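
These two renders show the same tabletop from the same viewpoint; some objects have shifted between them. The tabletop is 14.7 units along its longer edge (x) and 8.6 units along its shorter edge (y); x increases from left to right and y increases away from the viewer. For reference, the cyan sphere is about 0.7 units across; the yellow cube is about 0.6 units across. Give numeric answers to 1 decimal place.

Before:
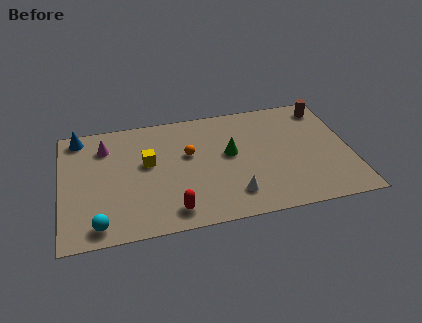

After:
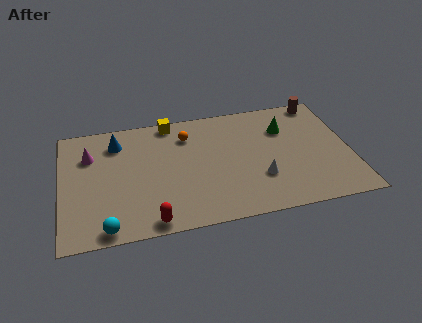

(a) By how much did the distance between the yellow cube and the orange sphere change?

-0.7

The distance was about 2.1 in the first image and 1.4 in the second, so they moved 0.7 units closer together.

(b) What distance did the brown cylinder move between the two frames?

0.5

The brown cylinder moved from about (13.7, 7.3) to (13.5, 7.8), a distance of √(0.2² + 0.5²) ≈ 0.5.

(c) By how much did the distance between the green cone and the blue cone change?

+0.5

The distance was about 8.1 in the first image and 8.6 in the second, so they moved 0.5 units further apart.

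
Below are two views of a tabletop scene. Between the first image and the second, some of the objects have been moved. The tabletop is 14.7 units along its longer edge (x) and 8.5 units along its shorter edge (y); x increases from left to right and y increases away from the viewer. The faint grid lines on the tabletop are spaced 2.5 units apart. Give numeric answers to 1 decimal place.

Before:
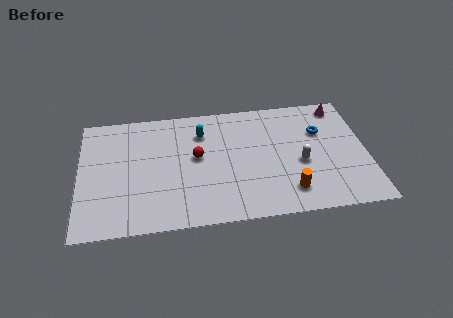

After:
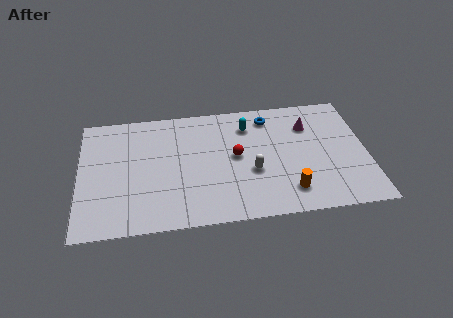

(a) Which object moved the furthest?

the blue torus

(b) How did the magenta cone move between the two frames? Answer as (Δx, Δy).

(-1.7, -1.2)

From the two frames, the magenta cone sits at roughly (13.5, 7.4) before and (11.8, 6.2) after.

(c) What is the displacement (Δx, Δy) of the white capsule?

(-2.5, -0.3)

The white capsule started near (11.3, 3.6) and ended near (8.8, 3.3).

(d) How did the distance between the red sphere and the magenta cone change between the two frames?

-3.8

Before: roughly 8.0 units apart; after: 4.2. That's 3.8 units closer together.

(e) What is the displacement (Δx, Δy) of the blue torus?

(-2.6, 1.4)

From the two frames, the blue torus sits at roughly (12.4, 5.7) before and (9.8, 7.1) after.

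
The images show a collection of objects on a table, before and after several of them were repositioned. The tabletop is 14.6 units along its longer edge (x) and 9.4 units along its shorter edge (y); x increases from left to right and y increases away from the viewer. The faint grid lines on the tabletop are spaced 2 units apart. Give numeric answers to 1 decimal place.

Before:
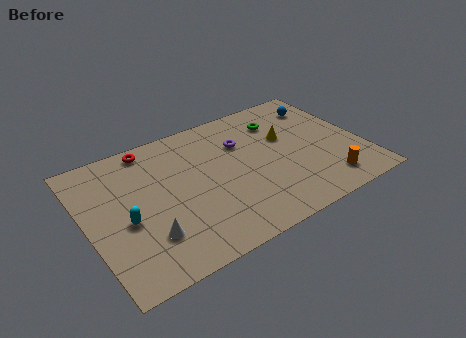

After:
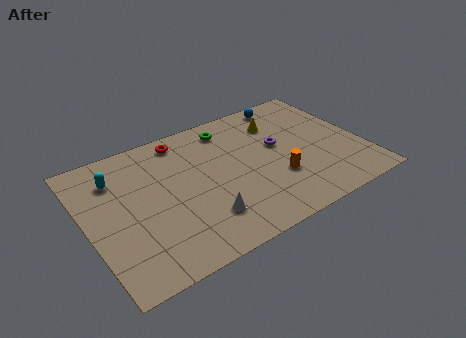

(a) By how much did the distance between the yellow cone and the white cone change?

-1.8

The distance was about 8.7 in the first image and 6.9 in the second, so they moved 1.8 units closer together.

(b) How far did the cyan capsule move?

3.1

The cyan capsule was near (1.9, 4.0) before and (1.8, 7.1) after, so it travelled √(0.1² + 3.1²) ≈ 3.1 units.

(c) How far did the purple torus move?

2.1

The purple torus was near (8.5, 6.5) before and (10.3, 5.4) after, so it travelled √(1.8² + 1.1²) ≈ 2.1 units.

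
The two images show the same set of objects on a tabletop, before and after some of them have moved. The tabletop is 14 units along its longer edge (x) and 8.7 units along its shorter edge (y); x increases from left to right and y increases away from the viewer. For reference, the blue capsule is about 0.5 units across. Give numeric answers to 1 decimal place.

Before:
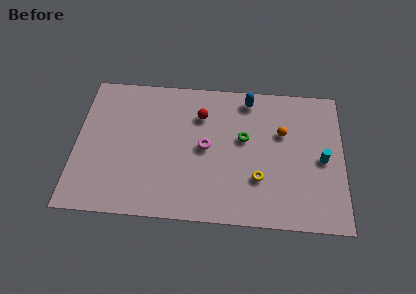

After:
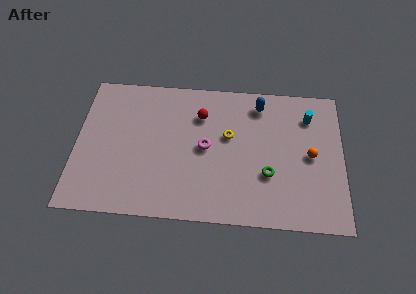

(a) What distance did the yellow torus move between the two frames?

3.0

From (9.6, 2.7) to (8.0, 5.2), the yellow torus covered √(1.6² + 2.5²) ≈ 3.0 units.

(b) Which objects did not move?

the magenta torus and the red sphere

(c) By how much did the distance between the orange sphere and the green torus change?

+0.5

Before: roughly 2.1 units apart; after: 2.6. That's 0.5 units further apart.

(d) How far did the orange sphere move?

2.0

From (10.8, 5.6) to (12.3, 4.3), the orange sphere covered √(1.5² + 1.3²) ≈ 2.0 units.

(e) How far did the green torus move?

2.5

The green torus moved from about (8.8, 5.1) to (10.1, 3.0), a distance of √(1.3² + 2.1²) ≈ 2.5.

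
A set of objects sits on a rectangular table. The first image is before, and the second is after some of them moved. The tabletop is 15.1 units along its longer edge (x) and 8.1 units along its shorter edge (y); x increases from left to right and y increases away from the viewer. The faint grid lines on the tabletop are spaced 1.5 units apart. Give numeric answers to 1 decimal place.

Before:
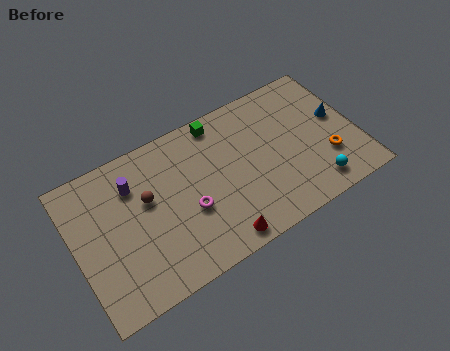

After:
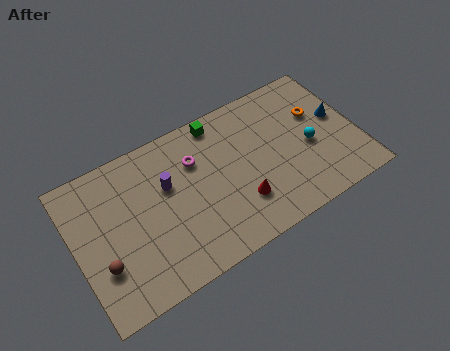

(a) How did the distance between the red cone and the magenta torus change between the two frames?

+1.3

The distance was about 2.6 in the first image and 3.9 in the second, so they moved 1.3 units further apart.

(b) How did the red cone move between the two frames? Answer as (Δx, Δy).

(1.4, 1.4)

From the two frames, the red cone sits at roughly (7.1, 0.9) before and (8.5, 2.3) after.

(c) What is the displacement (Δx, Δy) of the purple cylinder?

(1.7, -0.9)

The purple cylinder started near (3.3, 6.0) and ended near (5.0, 5.1).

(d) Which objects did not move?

the green cube and the blue cone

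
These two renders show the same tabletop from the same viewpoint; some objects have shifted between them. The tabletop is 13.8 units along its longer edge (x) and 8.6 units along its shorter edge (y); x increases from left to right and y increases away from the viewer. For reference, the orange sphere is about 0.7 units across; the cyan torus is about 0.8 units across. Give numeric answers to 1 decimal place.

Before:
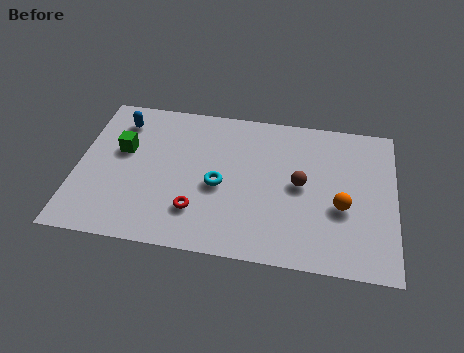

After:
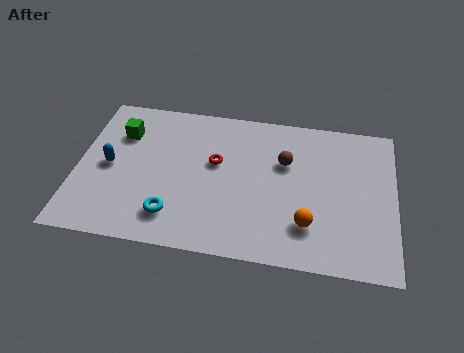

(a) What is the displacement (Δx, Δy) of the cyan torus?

(-1.9, -2.0)

The cyan torus started near (6.2, 3.8) and ended near (4.3, 1.8).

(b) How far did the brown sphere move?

1.4

The brown sphere moved from about (9.7, 4.4) to (9.0, 5.6), a distance of √(0.7² + 1.2²) ≈ 1.4.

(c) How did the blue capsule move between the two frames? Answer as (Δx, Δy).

(-0.3, -2.7)

From the two frames, the blue capsule sits at roughly (1.7, 6.9) before and (1.4, 4.2) after.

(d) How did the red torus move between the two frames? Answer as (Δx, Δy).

(0.7, 2.9)

From the two frames, the red torus sits at roughly (5.3, 2.2) before and (6.0, 5.1) after.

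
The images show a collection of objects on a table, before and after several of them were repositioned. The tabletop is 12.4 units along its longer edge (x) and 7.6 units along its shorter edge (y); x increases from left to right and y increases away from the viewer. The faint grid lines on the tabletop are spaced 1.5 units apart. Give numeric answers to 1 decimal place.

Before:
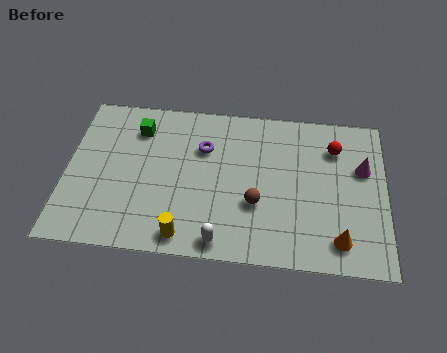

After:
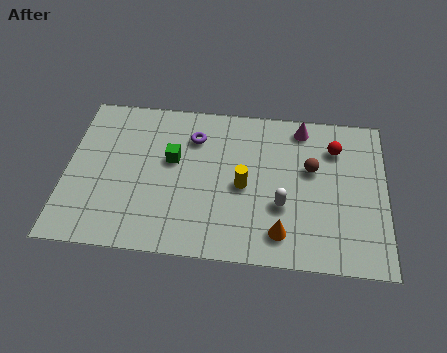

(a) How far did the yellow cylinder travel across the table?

3.4

The yellow cylinder was near (4.7, 0.9) before and (6.9, 3.5) after, so it travelled √(2.2² + 2.6²) ≈ 3.4 units.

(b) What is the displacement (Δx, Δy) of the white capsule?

(2.3, 1.9)

The white capsule started near (6.1, 0.8) and ended near (8.4, 2.7).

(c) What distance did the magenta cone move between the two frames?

3.0

The magenta cone was near (11.5, 4.8) before and (9.1, 6.6) after, so it travelled √(2.4² + 1.8²) ≈ 3.0 units.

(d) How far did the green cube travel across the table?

2.0

The green cube moved from about (2.7, 5.9) to (4.1, 4.5), a distance of √(1.4² + 1.4²) ≈ 2.0.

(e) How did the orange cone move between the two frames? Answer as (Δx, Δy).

(-2.2, 0.1)

From the two frames, the orange cone sits at roughly (10.6, 1.3) before and (8.4, 1.4) after.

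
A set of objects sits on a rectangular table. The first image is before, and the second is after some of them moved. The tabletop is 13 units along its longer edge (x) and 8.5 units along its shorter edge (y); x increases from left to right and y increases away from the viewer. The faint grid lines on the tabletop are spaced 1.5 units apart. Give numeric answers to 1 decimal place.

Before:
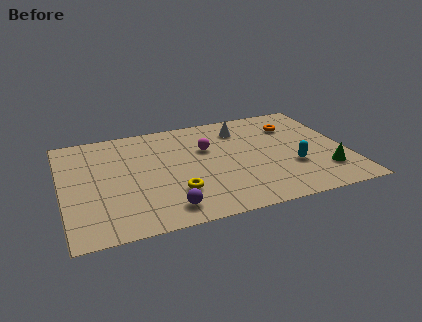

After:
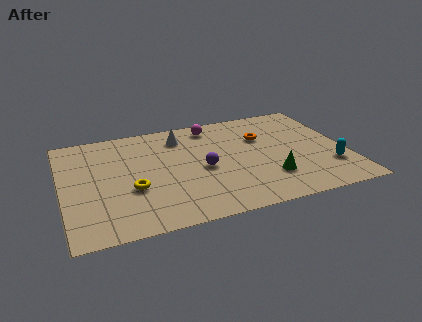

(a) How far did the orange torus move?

1.6

The orange torus moved from about (10.8, 6.3) to (9.3, 5.7), a distance of √(1.5² + 0.6²) ≈ 1.6.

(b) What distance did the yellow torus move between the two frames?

2.1

The yellow torus moved from about (5.0, 2.4) to (3.1, 3.2), a distance of √(1.9² + 0.8²) ≈ 2.1.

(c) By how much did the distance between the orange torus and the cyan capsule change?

+0.9

They were about 3.4 units apart before and 4.3 after — 0.9 units further apart.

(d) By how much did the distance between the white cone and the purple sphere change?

-3.7

Before: roughly 6.7 units apart; after: 3.0. That's 3.7 units closer together.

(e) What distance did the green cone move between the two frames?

2.5

The green cone moved from about (11.8, 2.1) to (9.3, 2.3), a distance of √(2.5² + 0.2²) ≈ 2.5.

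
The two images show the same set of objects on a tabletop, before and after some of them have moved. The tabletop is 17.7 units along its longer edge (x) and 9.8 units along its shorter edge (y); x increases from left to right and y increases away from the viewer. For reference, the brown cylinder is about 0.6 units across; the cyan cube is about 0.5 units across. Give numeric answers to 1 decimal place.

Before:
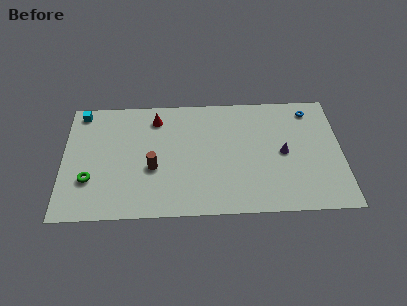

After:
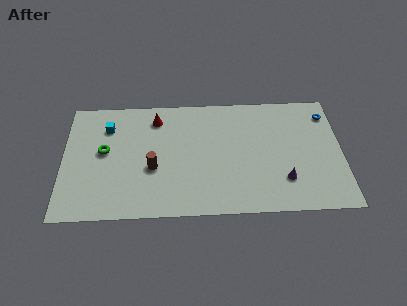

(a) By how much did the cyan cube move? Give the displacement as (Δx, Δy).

(1.7, -1.3)

The cyan cube was at about (1.1, 8.7) and moved to about (2.8, 7.4).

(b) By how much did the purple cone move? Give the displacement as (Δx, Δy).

(0.0, -2.2)

From the two frames, the purple cone sits at roughly (14.0, 4.8) before and (14.0, 2.6) after.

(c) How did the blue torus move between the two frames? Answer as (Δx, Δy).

(1.1, -0.4)

The blue torus started near (15.8, 8.3) and ended near (16.9, 7.9).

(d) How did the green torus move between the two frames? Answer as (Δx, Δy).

(0.9, 2.3)

The green torus was at about (1.7, 3.1) and moved to about (2.6, 5.4).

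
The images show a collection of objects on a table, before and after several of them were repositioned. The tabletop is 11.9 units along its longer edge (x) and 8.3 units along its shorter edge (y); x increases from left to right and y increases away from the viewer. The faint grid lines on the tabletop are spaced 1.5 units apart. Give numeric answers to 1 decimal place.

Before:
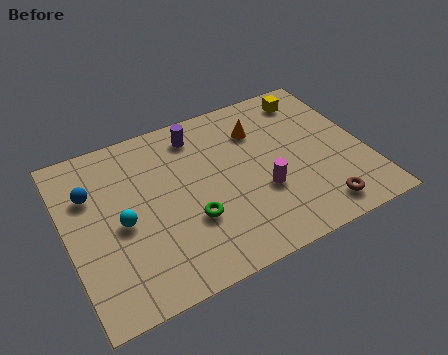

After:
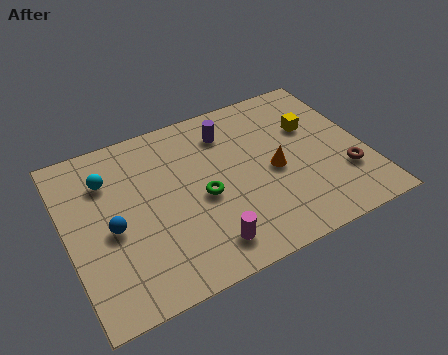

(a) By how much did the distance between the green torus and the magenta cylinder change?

-0.6

Before: roughly 2.9 units apart; after: 2.3. That's 0.6 units closer together.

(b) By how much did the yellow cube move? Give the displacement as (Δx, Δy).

(-0.2, -1.6)

The yellow cube started near (10.2, 7.0) and ended near (10.0, 5.4).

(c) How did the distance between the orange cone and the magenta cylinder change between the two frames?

+0.8

They were about 3.1 units apart before and 3.9 after — 0.8 units further apart.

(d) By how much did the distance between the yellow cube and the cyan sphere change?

-0.5

The distance was about 8.7 in the first image and 8.2 in the second, so they moved 0.5 units closer together.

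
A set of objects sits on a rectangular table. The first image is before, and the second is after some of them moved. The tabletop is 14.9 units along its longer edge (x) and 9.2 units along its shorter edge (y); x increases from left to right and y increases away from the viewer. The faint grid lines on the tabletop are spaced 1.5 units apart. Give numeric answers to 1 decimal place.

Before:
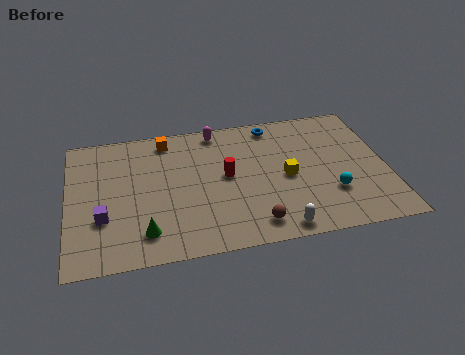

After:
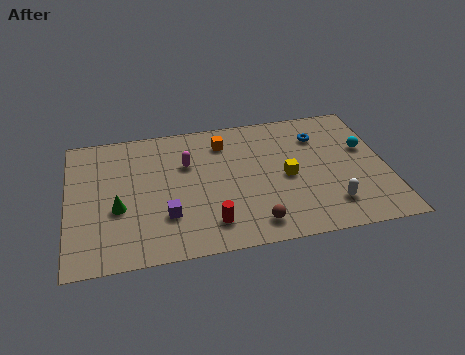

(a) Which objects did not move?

the brown sphere and the yellow cube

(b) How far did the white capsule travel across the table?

2.7

The white capsule moved from about (9.6, 0.9) to (12.1, 2.0), a distance of √(2.5² + 1.1²) ≈ 2.7.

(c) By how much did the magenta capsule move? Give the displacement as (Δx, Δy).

(-1.5, -2.1)

From the two frames, the magenta capsule sits at roughly (7.1, 8.2) before and (5.6, 6.1) after.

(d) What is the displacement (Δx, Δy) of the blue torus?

(2.1, -1.2)

The blue torus was at about (9.8, 8.1) and moved to about (11.9, 6.9).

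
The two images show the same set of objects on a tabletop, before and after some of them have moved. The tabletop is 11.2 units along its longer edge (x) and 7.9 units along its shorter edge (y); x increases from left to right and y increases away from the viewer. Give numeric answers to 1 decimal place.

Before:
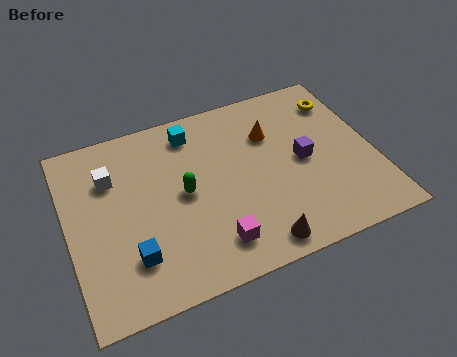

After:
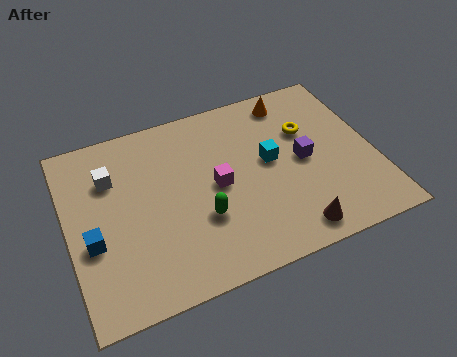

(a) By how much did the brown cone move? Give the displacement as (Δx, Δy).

(1.3, 0.1)

The brown cone started near (6.5, 0.9) and ended near (7.8, 1.0).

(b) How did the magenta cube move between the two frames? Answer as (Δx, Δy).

(0.4, 2.4)

From the two frames, the magenta cube sits at roughly (5.0, 1.5) before and (5.4, 3.9) after.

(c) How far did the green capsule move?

1.4

The green capsule was near (4.2, 4.0) before and (4.7, 2.7) after, so it travelled √(0.5² + 1.3²) ≈ 1.4 units.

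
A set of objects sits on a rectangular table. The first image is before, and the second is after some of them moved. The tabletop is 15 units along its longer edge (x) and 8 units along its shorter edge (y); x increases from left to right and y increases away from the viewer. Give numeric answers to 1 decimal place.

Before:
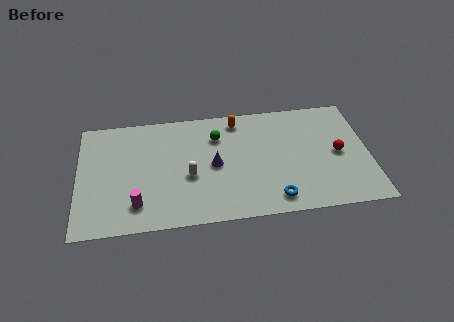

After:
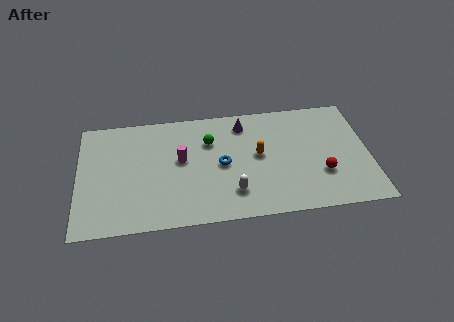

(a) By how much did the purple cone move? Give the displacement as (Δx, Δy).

(1.6, 2.7)

The purple cone started near (7.0, 3.9) and ended near (8.6, 6.6).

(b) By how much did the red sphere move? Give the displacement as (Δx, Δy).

(-0.9, -1.3)

From the two frames, the red sphere sits at roughly (13.4, 3.9) before and (12.5, 2.6) after.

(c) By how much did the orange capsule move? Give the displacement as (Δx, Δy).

(1.0, -2.6)

The orange capsule started near (8.3, 6.9) and ended near (9.3, 4.3).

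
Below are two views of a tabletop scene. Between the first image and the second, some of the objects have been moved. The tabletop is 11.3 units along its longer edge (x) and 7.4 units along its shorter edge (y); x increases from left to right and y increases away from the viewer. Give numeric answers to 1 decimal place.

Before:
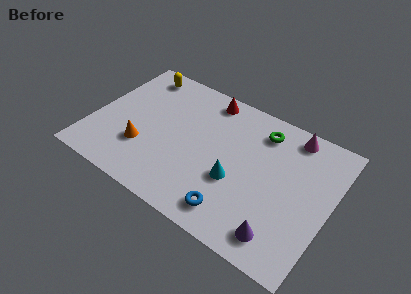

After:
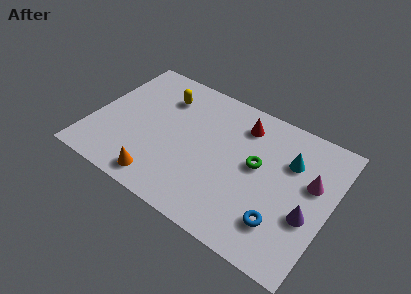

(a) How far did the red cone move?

1.9

From (5.0, 6.5) to (6.8, 5.9), the red cone covered √(1.8² + 0.6²) ≈ 1.9 units.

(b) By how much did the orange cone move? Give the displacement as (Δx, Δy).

(1.1, -1.3)

The orange cone was at about (2.6, 2.3) and moved to about (3.7, 1.0).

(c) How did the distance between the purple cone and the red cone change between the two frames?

-2.1

They were about 6.9 units apart before and 4.8 after — 2.1 units closer together.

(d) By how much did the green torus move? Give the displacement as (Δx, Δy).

(0.1, -1.9)

The green torus was at about (7.7, 6.0) and moved to about (7.8, 4.1).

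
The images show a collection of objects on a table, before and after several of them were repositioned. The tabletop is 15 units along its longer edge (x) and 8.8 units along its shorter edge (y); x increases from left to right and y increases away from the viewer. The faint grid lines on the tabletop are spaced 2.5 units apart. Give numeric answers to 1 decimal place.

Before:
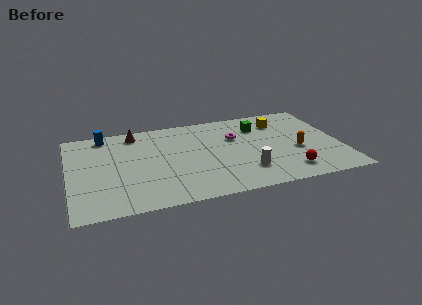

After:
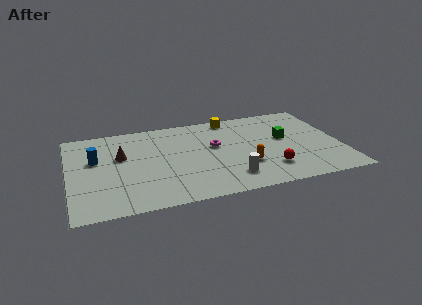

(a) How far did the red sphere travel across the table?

1.1

The red sphere moved from about (11.9, 1.6) to (10.9, 2.1), a distance of √(1.0² + 0.5²) ≈ 1.1.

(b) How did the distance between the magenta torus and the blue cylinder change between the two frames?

-0.9

They were about 7.5 units apart before and 6.6 after — 0.9 units closer together.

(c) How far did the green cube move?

2.1

From (10.7, 6.6) to (12.0, 5.0), the green cube covered √(1.3² + 1.6²) ≈ 2.1 units.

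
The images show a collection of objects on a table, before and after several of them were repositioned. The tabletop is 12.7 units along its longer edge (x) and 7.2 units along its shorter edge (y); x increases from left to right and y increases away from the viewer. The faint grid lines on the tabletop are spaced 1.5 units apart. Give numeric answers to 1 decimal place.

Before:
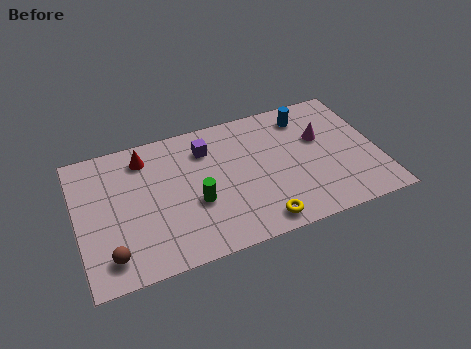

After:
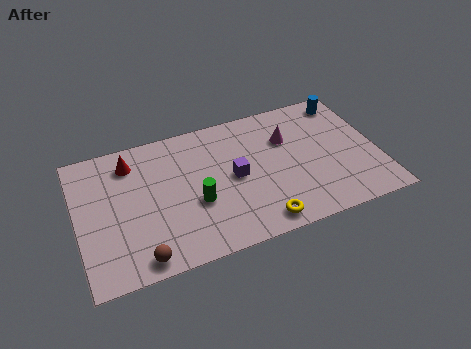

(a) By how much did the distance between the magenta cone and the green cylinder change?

-1.2

They were about 5.8 units apart before and 4.6 after — 1.2 units closer together.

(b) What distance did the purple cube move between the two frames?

2.1

The purple cube was near (5.6, 5.5) before and (6.6, 3.6) after, so it travelled √(1.0² + 1.9²) ≈ 2.1 units.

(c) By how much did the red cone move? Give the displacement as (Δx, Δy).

(-0.6, -0.1)

From the two frames, the red cone sits at roughly (3.0, 5.9) before and (2.4, 5.8) after.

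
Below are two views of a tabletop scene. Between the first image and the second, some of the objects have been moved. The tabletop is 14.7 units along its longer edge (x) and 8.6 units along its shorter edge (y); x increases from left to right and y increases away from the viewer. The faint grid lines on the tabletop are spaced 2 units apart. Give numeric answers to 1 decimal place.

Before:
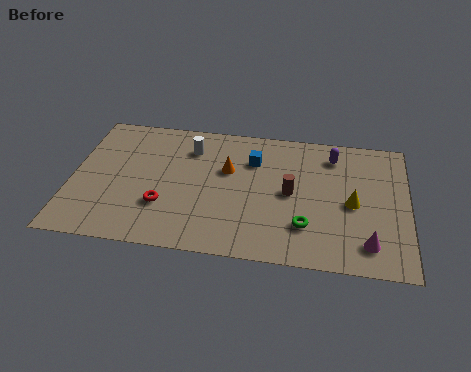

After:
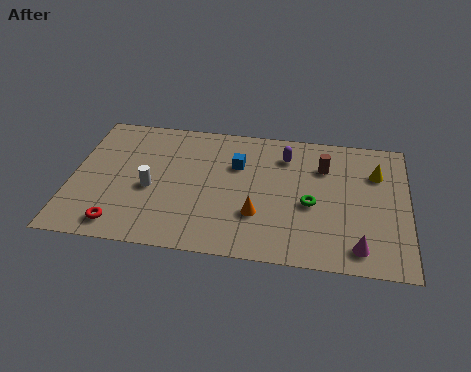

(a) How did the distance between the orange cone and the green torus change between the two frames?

-2.2

They were about 4.7 units apart before and 2.5 after — 2.2 units closer together.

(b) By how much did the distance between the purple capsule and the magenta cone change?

+0.7

They were about 5.6 units apart before and 6.3 after — 0.7 units further apart.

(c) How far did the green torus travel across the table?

1.4

From (10.3, 2.3) to (10.5, 3.7), the green torus covered √(0.2² + 1.4²) ≈ 1.4 units.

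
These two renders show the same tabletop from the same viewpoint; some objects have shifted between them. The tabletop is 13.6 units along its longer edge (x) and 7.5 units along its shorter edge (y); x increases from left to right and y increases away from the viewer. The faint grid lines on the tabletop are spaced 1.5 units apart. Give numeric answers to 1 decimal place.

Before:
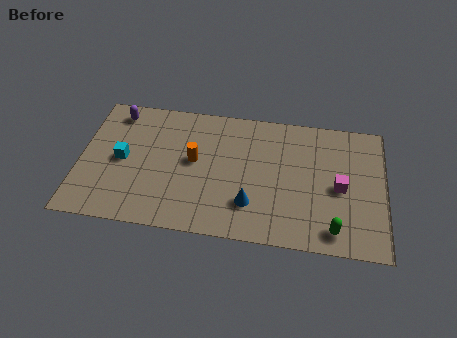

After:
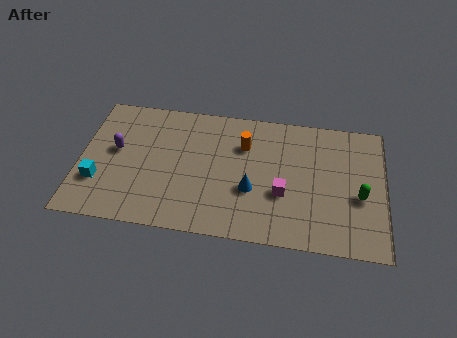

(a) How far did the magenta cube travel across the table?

2.6

From (11.6, 3.5) to (9.1, 2.8), the magenta cube covered √(2.5² + 0.7²) ≈ 2.6 units.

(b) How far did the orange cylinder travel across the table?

2.5

From (5.1, 4.1) to (7.3, 5.3), the orange cylinder covered √(2.2² + 1.2²) ≈ 2.5 units.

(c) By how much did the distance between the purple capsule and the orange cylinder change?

+1.5

Before: roughly 4.3 units apart; after: 5.8. That's 1.5 units further apart.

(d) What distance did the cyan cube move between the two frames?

1.7

From (1.9, 3.7) to (0.9, 2.3), the cyan cube covered √(1.0² + 1.4²) ≈ 1.7 units.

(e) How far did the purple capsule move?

2.2

The purple capsule was near (1.5, 6.4) before and (1.6, 4.2) after, so it travelled √(0.1² + 2.2²) ≈ 2.2 units.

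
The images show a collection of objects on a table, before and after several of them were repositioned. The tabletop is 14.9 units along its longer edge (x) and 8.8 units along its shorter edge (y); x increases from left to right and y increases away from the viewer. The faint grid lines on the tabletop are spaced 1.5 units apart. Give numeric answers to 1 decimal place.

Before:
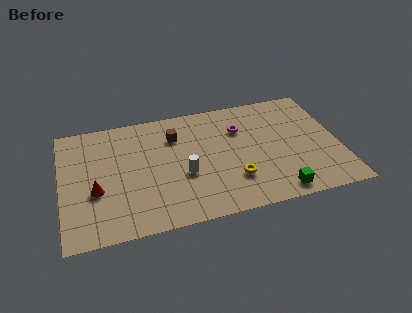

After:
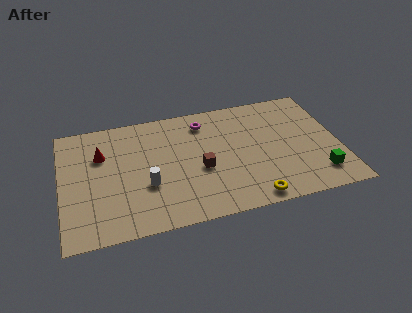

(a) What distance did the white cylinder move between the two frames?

2.0

The white cylinder moved from about (6.5, 3.5) to (4.5, 3.2), a distance of √(2.0² + 0.3²) ≈ 2.0.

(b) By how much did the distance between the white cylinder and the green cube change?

+3.8

Before: roughly 5.4 units apart; after: 9.2. That's 3.8 units further apart.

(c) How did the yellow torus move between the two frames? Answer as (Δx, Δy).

(0.8, -1.6)

The yellow torus started near (9.1, 2.5) and ended near (9.9, 0.9).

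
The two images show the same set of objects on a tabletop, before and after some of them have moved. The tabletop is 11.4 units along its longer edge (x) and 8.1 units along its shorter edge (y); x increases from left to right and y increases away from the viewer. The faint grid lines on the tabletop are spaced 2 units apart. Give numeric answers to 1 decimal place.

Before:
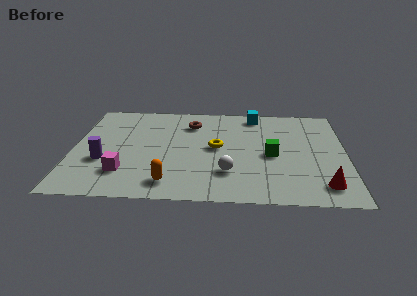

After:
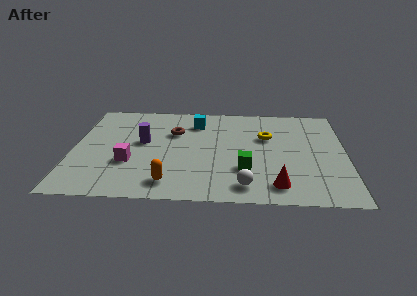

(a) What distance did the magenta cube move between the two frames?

0.8

From (2.2, 2.0) to (2.4, 2.8), the magenta cube covered √(0.2² + 0.8²) ≈ 0.8 units.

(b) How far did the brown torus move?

1.1

From (4.9, 6.2) to (4.2, 5.4), the brown torus covered √(0.7² + 0.8²) ≈ 1.1 units.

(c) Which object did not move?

the orange capsule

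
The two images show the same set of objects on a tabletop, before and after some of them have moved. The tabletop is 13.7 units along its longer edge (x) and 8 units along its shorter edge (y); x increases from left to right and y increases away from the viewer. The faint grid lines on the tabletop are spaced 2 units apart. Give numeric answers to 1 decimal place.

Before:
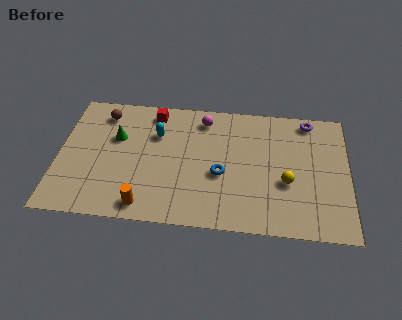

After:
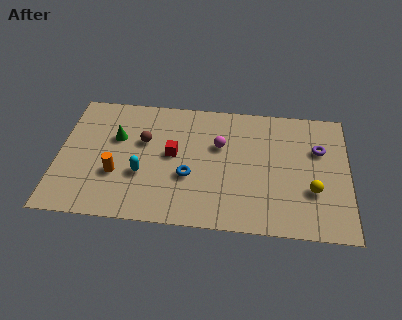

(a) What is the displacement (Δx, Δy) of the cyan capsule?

(-0.6, -2.6)

From the two frames, the cyan capsule sits at roughly (4.6, 5.5) before and (4.0, 2.9) after.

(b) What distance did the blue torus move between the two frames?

1.5

The blue torus moved from about (7.7, 3.3) to (6.2, 3.0), a distance of √(1.5² + 0.3²) ≈ 1.5.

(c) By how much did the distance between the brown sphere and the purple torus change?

-1.5

They were about 9.8 units apart before and 8.3 after — 1.5 units closer together.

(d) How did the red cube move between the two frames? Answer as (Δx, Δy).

(1.0, -2.6)

From the two frames, the red cube sits at roughly (4.4, 6.9) before and (5.4, 4.3) after.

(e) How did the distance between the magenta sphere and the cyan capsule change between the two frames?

+1.7

The distance was about 2.5 in the first image and 4.2 in the second, so they moved 1.7 units further apart.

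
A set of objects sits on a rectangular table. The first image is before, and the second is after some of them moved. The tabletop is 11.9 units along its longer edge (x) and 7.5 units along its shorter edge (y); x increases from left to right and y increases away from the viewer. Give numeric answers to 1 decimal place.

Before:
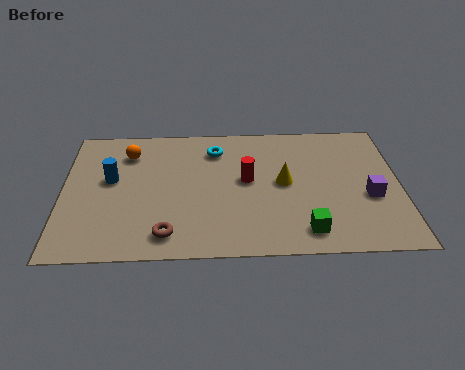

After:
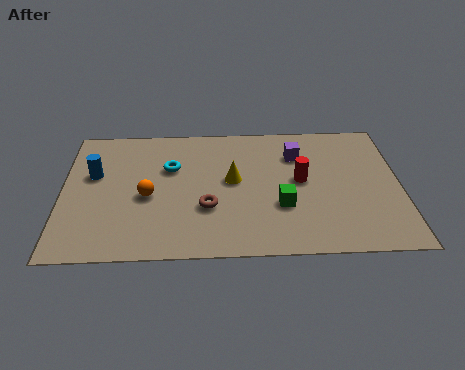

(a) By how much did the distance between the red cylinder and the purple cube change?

-2.9

The distance was about 4.4 in the first image and 1.5 in the second, so they moved 2.9 units closer together.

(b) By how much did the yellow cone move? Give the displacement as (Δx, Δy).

(-1.8, 0.2)

The yellow cone started near (7.8, 3.9) and ended near (6.0, 4.1).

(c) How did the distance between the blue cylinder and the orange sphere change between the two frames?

+0.7

Before: roughly 1.6 units apart; after: 2.3. That's 0.7 units further apart.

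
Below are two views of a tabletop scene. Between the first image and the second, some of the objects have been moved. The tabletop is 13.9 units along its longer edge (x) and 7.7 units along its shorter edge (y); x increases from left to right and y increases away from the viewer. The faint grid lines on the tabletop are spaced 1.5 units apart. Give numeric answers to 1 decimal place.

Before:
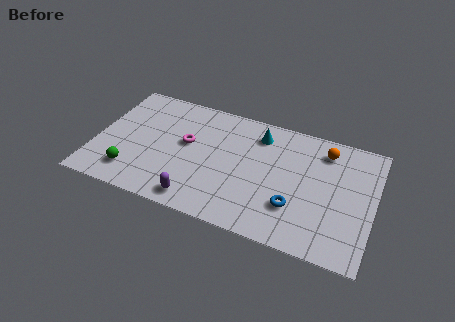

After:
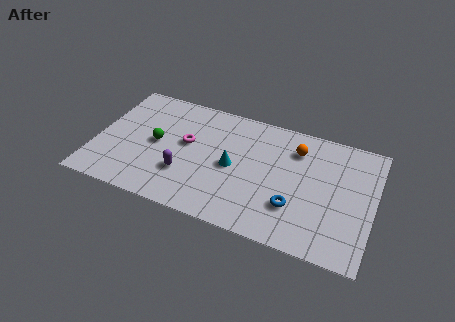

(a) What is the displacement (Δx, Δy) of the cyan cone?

(-1.1, -2.5)

From the two frames, the cyan cone sits at roughly (8.0, 6.2) before and (6.9, 3.7) after.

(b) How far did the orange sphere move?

1.5

From (11.3, 6.3) to (9.9, 5.9), the orange sphere covered √(1.4² + 0.4²) ≈ 1.5 units.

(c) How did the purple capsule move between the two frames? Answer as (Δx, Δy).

(-0.8, 1.4)

From the two frames, the purple capsule sits at roughly (5.4, 1.0) before and (4.6, 2.4) after.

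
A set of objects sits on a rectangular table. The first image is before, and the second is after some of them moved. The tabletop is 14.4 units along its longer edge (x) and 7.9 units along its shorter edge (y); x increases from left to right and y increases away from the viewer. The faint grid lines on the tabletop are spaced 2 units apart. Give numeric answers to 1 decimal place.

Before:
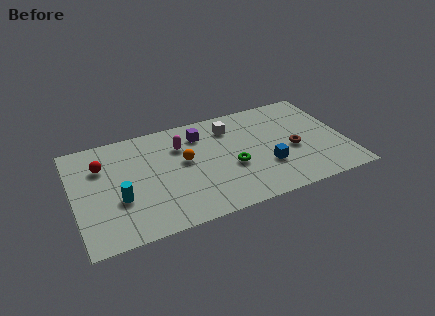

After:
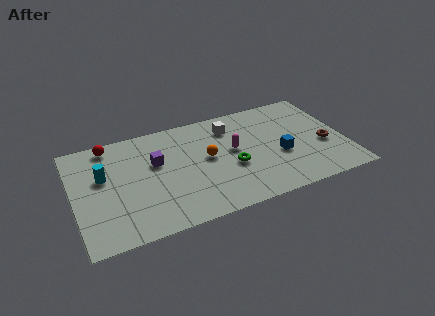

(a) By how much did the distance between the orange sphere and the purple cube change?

+0.8

The distance was about 2.0 in the first image and 2.8 in the second, so they moved 0.8 units further apart.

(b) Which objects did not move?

the white cube and the green torus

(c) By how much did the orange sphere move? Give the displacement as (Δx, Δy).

(1.2, -0.2)

The orange sphere was at about (5.9, 4.5) and moved to about (7.1, 4.3).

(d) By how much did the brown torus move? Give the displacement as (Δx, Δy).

(1.7, -0.2)

The brown torus started near (11.6, 3.4) and ended near (13.3, 3.2).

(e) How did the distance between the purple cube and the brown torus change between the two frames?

+3.6

The distance was about 5.5 in the first image and 9.1 in the second, so they moved 3.6 units further apart.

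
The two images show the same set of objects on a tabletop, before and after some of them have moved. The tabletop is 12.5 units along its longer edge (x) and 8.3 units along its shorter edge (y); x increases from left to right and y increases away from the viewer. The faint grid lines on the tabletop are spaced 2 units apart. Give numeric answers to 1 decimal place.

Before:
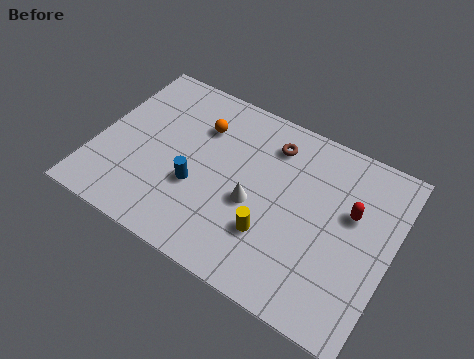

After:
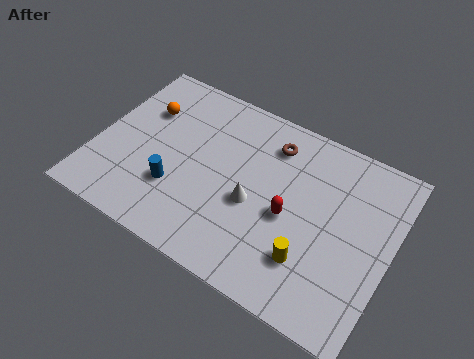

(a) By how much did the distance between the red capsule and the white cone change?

-2.7

Before: roughly 4.2 units apart; after: 1.5. That's 2.7 units closer together.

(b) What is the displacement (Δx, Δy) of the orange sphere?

(-2.4, -0.3)

From the two frames, the orange sphere sits at roughly (4.1, 6.0) before and (1.7, 5.7) after.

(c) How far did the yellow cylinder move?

1.7

The yellow cylinder moved from about (7.7, 2.5) to (9.4, 2.2), a distance of √(1.7² + 0.3²) ≈ 1.7.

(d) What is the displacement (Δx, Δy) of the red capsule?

(-2.4, -1.4)

From the two frames, the red capsule sits at roughly (10.7, 5.1) before and (8.3, 3.7) after.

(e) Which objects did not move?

the white cone and the brown torus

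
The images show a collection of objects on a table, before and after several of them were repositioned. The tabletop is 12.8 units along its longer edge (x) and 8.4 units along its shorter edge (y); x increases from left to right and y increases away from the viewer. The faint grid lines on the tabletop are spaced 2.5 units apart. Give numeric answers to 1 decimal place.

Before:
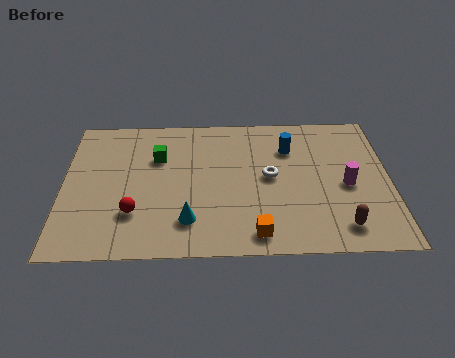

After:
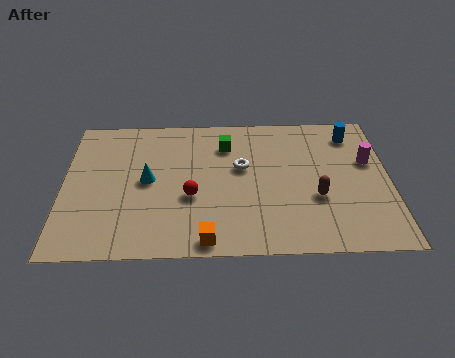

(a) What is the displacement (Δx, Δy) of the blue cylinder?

(2.5, 0.8)

The blue cylinder was at about (8.9, 6.1) and moved to about (11.4, 6.9).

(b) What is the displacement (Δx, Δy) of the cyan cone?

(-1.6, 2.4)

The cyan cone was at about (4.9, 1.9) and moved to about (3.3, 4.3).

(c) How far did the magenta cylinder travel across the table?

1.7

The magenta cylinder was near (11.1, 3.8) before and (12.0, 5.2) after, so it travelled √(0.9² + 1.4²) ≈ 1.7 units.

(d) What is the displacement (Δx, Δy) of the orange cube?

(-1.9, -0.3)

From the two frames, the orange cube sits at roughly (7.5, 1.1) before and (5.6, 0.8) after.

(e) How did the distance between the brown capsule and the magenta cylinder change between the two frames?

+0.6

The distance was about 2.4 in the first image and 3.0 in the second, so they moved 0.6 units further apart.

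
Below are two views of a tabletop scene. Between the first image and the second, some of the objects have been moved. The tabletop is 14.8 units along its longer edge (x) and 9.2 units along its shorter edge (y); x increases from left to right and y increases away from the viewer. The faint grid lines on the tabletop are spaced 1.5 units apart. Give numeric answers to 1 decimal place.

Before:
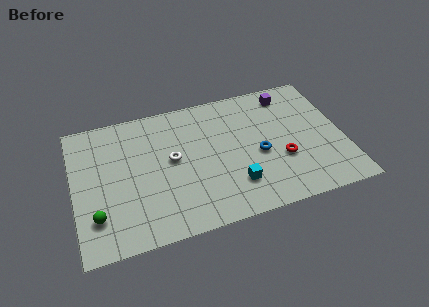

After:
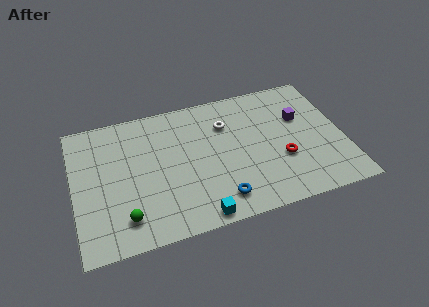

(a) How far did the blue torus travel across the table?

3.4

From (10.1, 4.0) to (7.7, 1.6), the blue torus covered √(2.4² + 2.4²) ≈ 3.4 units.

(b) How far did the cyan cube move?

2.6

From (8.6, 2.3) to (6.5, 0.8), the cyan cube covered √(2.1² + 1.5²) ≈ 2.6 units.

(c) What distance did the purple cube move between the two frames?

2.0

The purple cube was near (12.1, 7.8) before and (12.6, 5.9) after, so it travelled √(0.5² + 1.9²) ≈ 2.0 units.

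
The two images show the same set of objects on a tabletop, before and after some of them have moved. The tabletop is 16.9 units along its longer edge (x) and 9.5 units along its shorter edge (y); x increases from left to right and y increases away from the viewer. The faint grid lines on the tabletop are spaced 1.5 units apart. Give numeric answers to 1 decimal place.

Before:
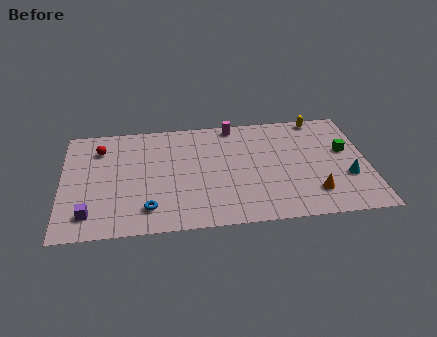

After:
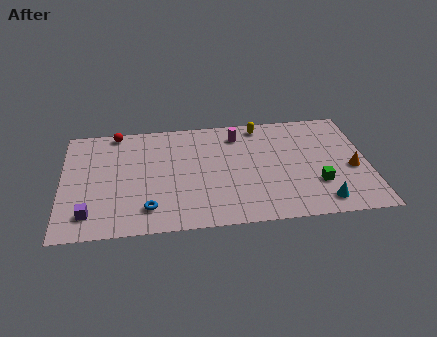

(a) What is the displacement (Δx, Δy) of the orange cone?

(2.2, 1.8)

The orange cone was at about (13.8, 2.2) and moved to about (16.0, 4.0).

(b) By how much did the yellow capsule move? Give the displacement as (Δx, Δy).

(-3.3, -0.3)

From the two frames, the yellow capsule sits at roughly (14.4, 8.7) before and (11.1, 8.4) after.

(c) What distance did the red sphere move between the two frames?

1.7

The red sphere moved from about (2.1, 7.3) to (3.0, 8.7), a distance of √(0.9² + 1.4²) ≈ 1.7.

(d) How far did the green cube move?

3.2

From (15.7, 5.6) to (14.0, 2.9), the green cube covered √(1.7² + 2.7²) ≈ 3.2 units.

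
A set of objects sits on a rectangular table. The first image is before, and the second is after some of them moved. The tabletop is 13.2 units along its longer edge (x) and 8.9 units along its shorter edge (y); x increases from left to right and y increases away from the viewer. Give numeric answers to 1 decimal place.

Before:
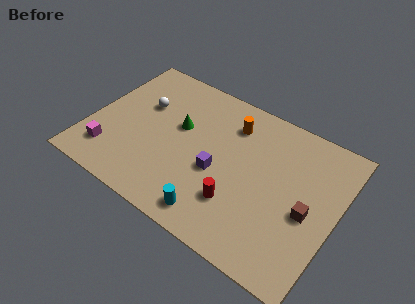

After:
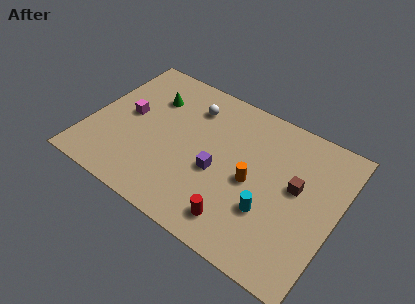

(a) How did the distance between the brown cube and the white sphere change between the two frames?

-3.2

The distance was about 9.5 in the first image and 6.3 in the second, so they moved 3.2 units closer together.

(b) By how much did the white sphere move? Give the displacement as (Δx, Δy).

(2.5, 1.2)

The white sphere started near (2.5, 5.7) and ended near (5.0, 6.9).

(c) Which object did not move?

the purple cube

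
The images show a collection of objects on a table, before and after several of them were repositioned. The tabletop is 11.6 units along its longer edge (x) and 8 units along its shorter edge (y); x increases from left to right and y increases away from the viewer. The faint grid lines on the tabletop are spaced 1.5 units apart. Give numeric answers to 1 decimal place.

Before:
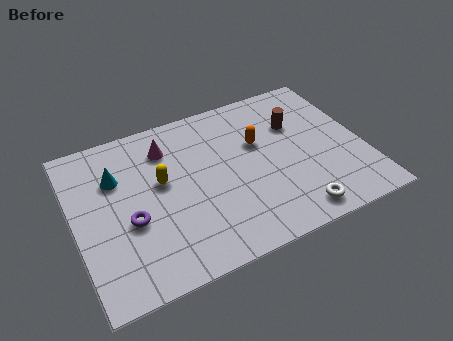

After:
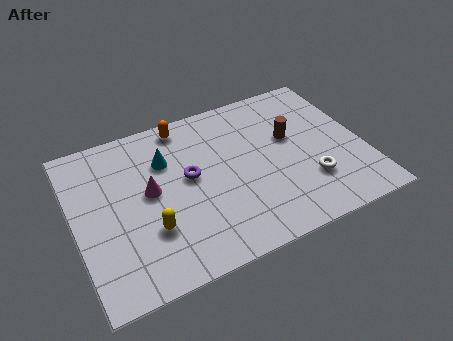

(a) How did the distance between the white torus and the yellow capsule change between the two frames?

+0.3

The distance was about 6.1 in the first image and 6.4 in the second, so they moved 0.3 units further apart.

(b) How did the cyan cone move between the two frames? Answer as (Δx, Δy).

(2.0, 0.1)

From the two frames, the cyan cone sits at roughly (1.8, 5.5) before and (3.8, 5.6) after.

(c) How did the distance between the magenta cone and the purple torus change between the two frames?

-1.9

They were about 3.5 units apart before and 1.6 after — 1.9 units closer together.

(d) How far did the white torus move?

1.5

The white torus was near (8.4, 1.0) before and (9.2, 2.3) after, so it travelled √(0.8² + 1.3²) ≈ 1.5 units.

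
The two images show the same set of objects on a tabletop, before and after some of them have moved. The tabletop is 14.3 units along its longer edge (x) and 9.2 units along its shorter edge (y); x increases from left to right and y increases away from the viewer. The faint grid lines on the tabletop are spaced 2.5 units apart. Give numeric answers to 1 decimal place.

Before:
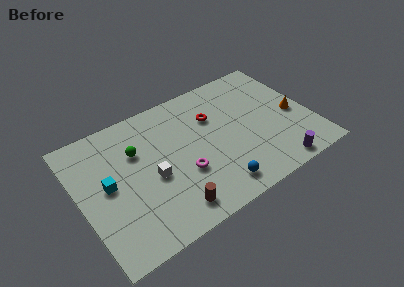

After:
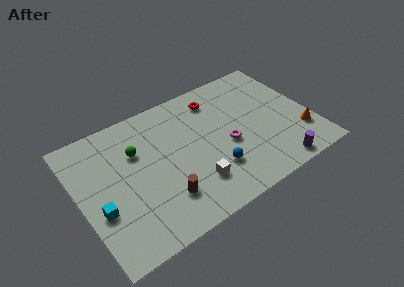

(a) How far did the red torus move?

1.3

The red torus was near (8.5, 6.3) before and (8.9, 7.5) after, so it travelled √(0.4² + 1.2²) ≈ 1.3 units.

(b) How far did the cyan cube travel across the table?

1.6

From (1.7, 4.8) to (1.0, 3.4), the cyan cube covered √(0.7² + 1.4²) ≈ 1.6 units.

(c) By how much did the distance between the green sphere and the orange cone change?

+0.6

They were about 9.8 units apart before and 10.4 after — 0.6 units further apart.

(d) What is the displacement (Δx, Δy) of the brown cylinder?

(-0.3, 0.9)

The brown cylinder was at about (5.0, 1.4) and moved to about (4.7, 2.3).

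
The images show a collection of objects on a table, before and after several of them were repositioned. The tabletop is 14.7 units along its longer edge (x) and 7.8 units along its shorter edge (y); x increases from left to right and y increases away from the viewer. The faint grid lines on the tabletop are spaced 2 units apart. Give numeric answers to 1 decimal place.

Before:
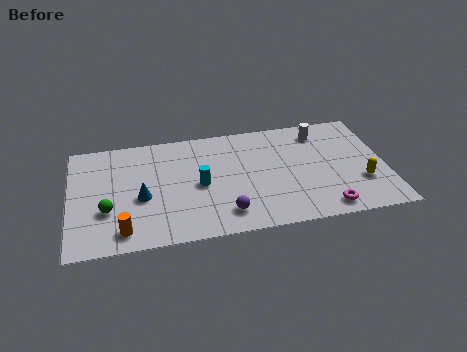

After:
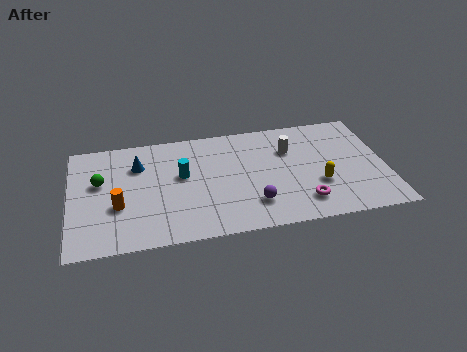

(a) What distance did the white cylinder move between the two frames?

1.8

The white cylinder moved from about (11.8, 6.4) to (10.3, 5.4), a distance of √(1.5² + 1.0²) ≈ 1.8.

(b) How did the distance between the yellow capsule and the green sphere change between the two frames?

-1.5

They were about 11.8 units apart before and 10.3 after — 1.5 units closer together.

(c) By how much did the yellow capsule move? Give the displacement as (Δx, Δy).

(-2.0, 0.2)

From the two frames, the yellow capsule sits at roughly (13.5, 2.5) before and (11.5, 2.7) after.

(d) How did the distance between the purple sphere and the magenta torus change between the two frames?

-2.3

They were about 4.6 units apart before and 2.3 after — 2.3 units closer together.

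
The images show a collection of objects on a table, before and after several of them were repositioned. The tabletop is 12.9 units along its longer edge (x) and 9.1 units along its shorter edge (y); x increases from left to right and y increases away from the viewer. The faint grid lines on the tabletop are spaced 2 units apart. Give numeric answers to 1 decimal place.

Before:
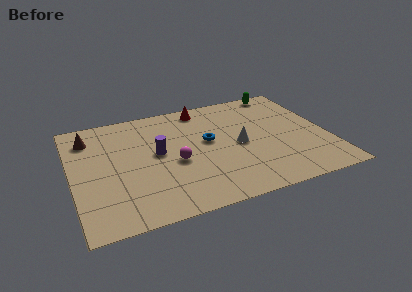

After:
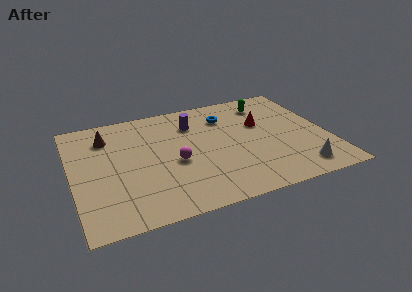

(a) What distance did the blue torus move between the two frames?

2.1

The blue torus moved from about (6.9, 5.1) to (8.0, 6.9), a distance of √(1.1² + 1.8²) ≈ 2.1.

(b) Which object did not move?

the magenta sphere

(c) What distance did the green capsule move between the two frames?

1.3

From (11.1, 8.3) to (10.2, 7.4), the green capsule covered √(0.9² + 0.9²) ≈ 1.3 units.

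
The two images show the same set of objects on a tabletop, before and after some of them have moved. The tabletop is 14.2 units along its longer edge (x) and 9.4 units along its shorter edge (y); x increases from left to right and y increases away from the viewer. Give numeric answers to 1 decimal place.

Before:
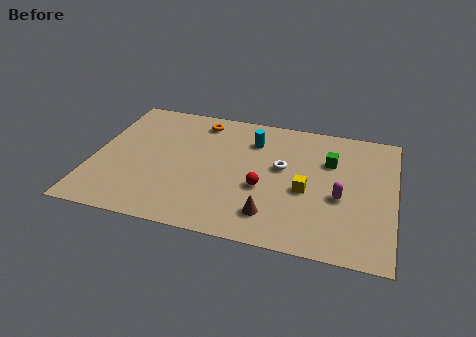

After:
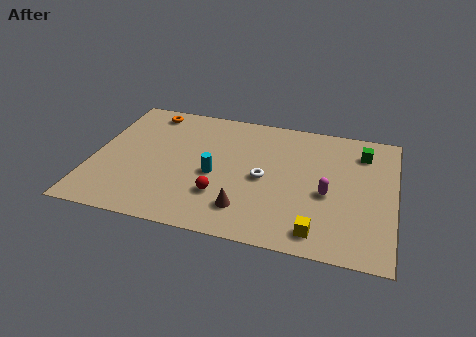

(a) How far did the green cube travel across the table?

1.8

The green cube was near (11.1, 6.4) before and (12.6, 7.4) after, so it travelled √(1.5² + 1.0²) ≈ 1.8 units.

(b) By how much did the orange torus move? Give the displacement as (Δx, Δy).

(-2.5, 0.2)

The orange torus started near (4.8, 8.0) and ended near (2.3, 8.2).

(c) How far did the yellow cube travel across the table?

2.8

The yellow cube moved from about (10.1, 4.0) to (10.8, 1.3), a distance of √(0.7² + 2.7²) ≈ 2.8.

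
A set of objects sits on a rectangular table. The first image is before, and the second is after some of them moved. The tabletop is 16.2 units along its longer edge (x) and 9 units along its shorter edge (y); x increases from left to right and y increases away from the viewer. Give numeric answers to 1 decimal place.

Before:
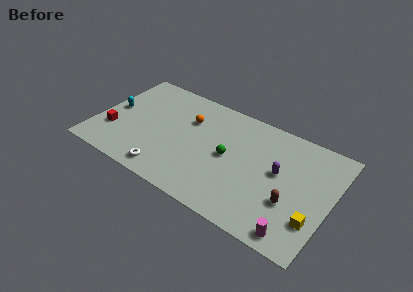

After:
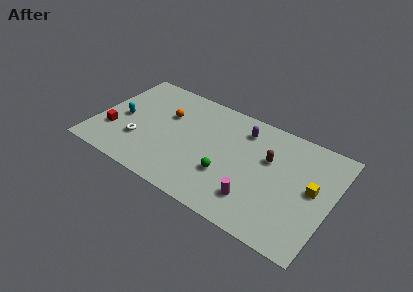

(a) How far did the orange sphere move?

1.5

The orange sphere moved from about (6.1, 6.2) to (4.6, 5.9), a distance of √(1.5² + 0.3²) ≈ 1.5.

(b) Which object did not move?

the red cube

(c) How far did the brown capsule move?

3.2

From (13.7, 3.1) to (11.8, 5.7), the brown capsule covered √(1.9² + 2.6²) ≈ 3.2 units.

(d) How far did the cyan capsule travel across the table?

0.9

The cyan capsule moved from about (1.0, 4.7) to (1.7, 4.2), a distance of √(0.7² + 0.5²) ≈ 0.9.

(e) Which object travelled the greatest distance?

the purple capsule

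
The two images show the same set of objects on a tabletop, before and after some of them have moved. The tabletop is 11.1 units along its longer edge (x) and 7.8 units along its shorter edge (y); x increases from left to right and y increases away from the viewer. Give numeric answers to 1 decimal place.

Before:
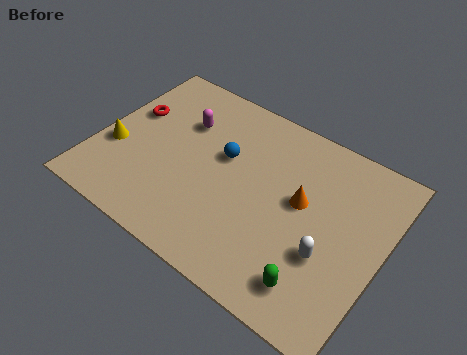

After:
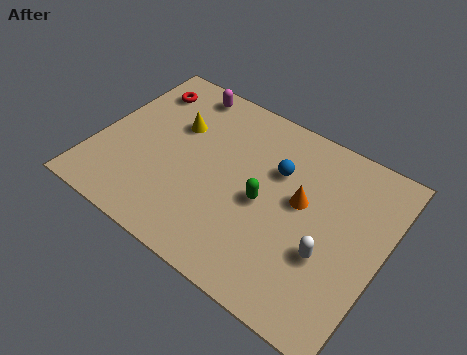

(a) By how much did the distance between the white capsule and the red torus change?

+0.3

Before: roughly 8.4 units apart; after: 8.7. That's 0.3 units further apart.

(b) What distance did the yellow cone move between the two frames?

3.0

The yellow cone moved from about (0.8, 2.9) to (2.8, 5.1), a distance of √(2.0² + 2.2²) ≈ 3.0.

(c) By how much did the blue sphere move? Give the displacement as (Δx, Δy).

(2.0, 0.5)

The blue sphere started near (4.8, 4.7) and ended near (6.8, 5.2).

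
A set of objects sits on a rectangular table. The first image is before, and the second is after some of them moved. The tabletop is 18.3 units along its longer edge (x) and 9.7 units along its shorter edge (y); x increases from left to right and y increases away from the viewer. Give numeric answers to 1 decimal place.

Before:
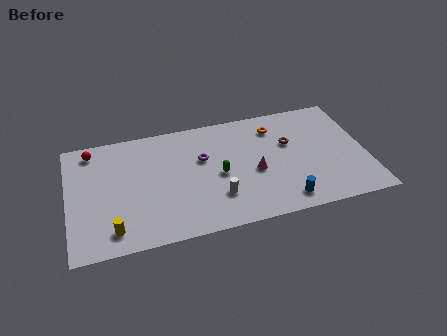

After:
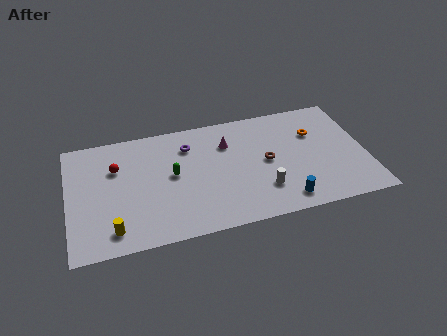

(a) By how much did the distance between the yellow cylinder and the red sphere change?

-1.9

Before: roughly 6.9 units apart; after: 5.0. That's 1.9 units closer together.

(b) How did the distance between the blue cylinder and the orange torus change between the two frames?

-0.6

The distance was about 6.3 in the first image and 5.7 in the second, so they moved 0.6 units closer together.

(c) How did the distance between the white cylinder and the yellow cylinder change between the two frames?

+2.8

The distance was about 6.5 in the first image and 9.3 in the second, so they moved 2.8 units further apart.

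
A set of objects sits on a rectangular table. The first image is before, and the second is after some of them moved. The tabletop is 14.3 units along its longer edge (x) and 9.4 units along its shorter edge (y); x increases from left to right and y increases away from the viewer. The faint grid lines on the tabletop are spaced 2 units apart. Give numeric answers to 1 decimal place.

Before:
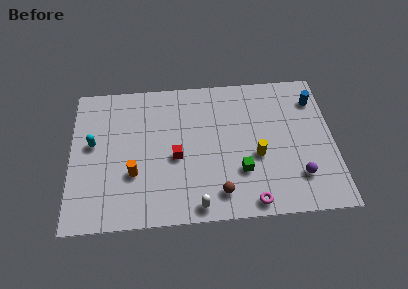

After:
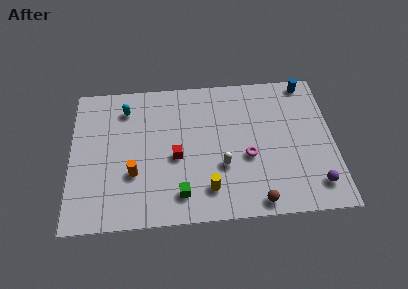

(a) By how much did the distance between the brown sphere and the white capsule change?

+1.6

Before: roughly 1.4 units apart; after: 3.0. That's 1.6 units further apart.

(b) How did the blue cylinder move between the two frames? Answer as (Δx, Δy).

(-0.4, 1.2)

From the two frames, the blue cylinder sits at roughly (13.4, 7.3) before and (13.0, 8.5) after.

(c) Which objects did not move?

the orange cylinder and the red cube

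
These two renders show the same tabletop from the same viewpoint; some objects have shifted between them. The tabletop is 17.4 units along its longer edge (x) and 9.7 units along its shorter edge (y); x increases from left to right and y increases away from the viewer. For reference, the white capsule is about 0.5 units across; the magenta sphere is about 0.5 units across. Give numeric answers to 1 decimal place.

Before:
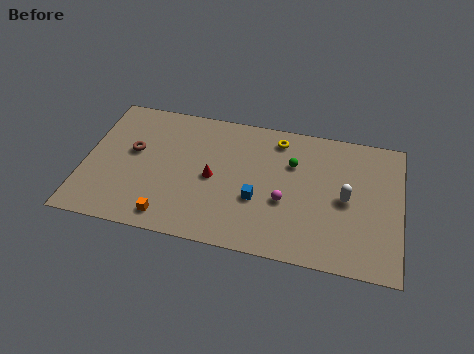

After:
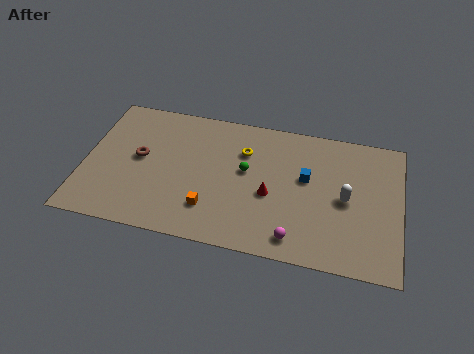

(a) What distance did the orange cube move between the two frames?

2.5

From (4.9, 1.3) to (7.1, 2.4), the orange cube covered √(2.2² + 1.1²) ≈ 2.5 units.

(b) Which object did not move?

the white capsule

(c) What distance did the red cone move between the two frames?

3.2

From (7.1, 4.6) to (10.3, 4.1), the red cone covered √(3.2² + 0.5²) ≈ 3.2 units.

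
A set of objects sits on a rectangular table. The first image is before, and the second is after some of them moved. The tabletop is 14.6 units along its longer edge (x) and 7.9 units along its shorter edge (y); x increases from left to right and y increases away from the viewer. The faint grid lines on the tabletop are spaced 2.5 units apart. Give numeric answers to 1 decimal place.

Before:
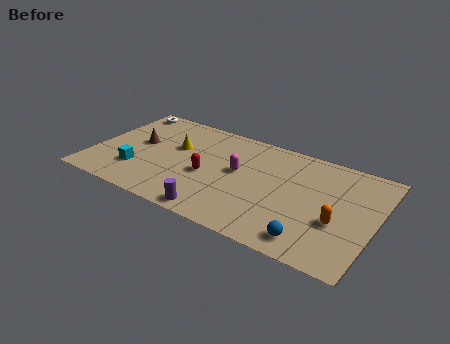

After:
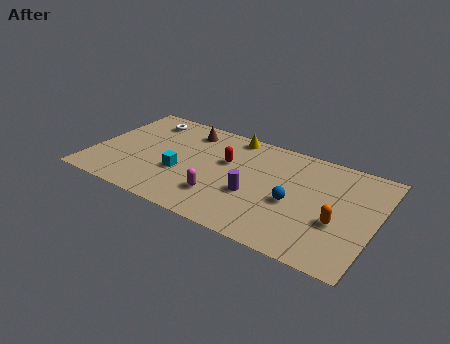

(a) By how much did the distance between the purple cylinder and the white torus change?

-1.4

They were about 8.6 units apart before and 7.2 after — 1.4 units closer together.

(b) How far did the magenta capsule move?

2.4

The magenta capsule was near (7.5, 4.4) before and (6.9, 2.1) after, so it travelled √(0.6² + 2.3²) ≈ 2.4 units.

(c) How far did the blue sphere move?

2.5

The blue sphere was near (11.7, 1.2) before and (10.5, 3.4) after, so it travelled √(1.2² + 2.2²) ≈ 2.5 units.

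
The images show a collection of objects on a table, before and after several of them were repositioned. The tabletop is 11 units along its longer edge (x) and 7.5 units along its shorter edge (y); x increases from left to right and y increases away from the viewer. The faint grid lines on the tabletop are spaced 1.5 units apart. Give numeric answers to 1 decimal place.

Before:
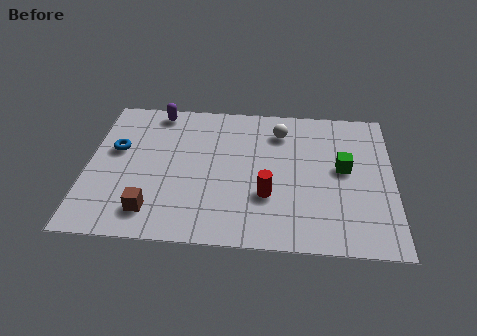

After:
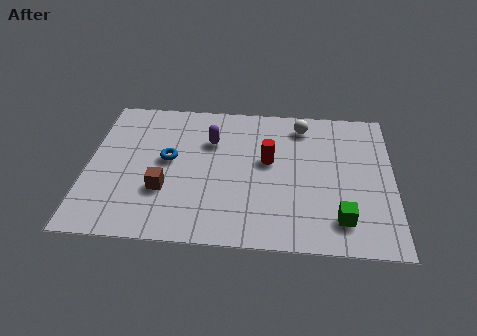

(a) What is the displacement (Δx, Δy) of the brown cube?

(0.4, 1.1)

The brown cube was at about (2.4, 1.4) and moved to about (2.8, 2.5).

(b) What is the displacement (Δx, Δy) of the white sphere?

(0.8, 0.4)

The white sphere started near (6.9, 5.9) and ended near (7.7, 6.3).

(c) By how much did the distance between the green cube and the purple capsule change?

-1.3

They were about 7.3 units apart before and 6.0 after — 1.3 units closer together.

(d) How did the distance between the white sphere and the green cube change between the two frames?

+2.1

Before: roughly 2.9 units apart; after: 5.0. That's 2.1 units further apart.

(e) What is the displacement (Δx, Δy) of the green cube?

(-0.1, -2.6)

The green cube started near (9.2, 4.1) and ended near (9.1, 1.5).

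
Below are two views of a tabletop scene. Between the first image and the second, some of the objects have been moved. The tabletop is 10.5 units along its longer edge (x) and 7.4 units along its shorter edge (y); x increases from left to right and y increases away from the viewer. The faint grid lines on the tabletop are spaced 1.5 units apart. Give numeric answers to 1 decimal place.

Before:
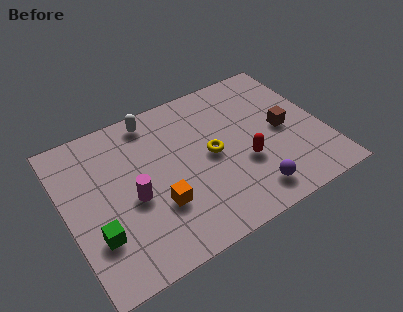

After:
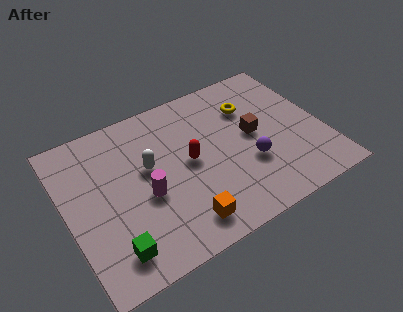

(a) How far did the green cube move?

1.0

The green cube moved from about (1.0, 2.2) to (1.5, 1.3), a distance of √(0.5² + 0.9²) ≈ 1.0.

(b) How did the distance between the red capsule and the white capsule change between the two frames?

-3.3

Before: roughly 5.0 units apart; after: 1.7. That's 3.3 units closer together.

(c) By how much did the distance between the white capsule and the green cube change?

-1.6

They were about 5.2 units apart before and 3.6 after — 1.6 units closer together.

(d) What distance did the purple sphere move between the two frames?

1.4

The purple sphere moved from about (7.1, 1.2) to (7.3, 2.6), a distance of √(0.2² + 1.4²) ≈ 1.4.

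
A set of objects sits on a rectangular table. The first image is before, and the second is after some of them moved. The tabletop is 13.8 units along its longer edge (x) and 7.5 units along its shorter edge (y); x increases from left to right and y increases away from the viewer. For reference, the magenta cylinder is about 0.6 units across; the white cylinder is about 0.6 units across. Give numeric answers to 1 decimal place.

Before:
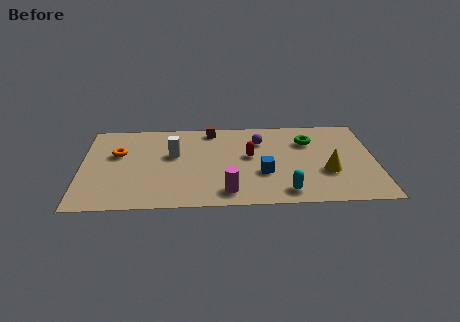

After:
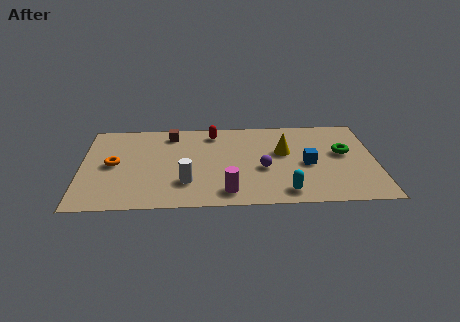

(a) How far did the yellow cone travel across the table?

2.7

The yellow cone was near (11.5, 2.7) before and (9.5, 4.5) after, so it travelled √(2.0² + 1.8²) ≈ 2.7 units.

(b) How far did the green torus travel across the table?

1.9

From (10.7, 5.4) to (12.3, 4.3), the green torus covered √(1.6² + 1.1²) ≈ 1.9 units.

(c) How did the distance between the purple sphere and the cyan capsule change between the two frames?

-2.3

Before: roughly 4.5 units apart; after: 2.2. That's 2.3 units closer together.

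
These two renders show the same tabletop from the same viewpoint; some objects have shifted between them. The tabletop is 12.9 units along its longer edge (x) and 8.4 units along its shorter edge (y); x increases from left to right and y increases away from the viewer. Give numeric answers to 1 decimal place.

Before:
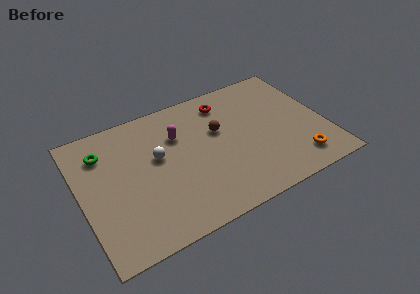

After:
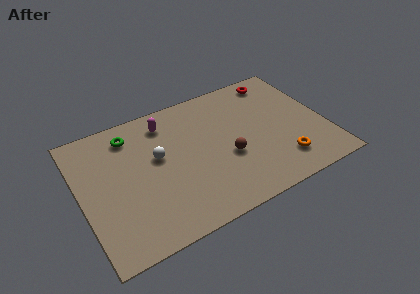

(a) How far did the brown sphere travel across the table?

1.9

The brown sphere moved from about (7.4, 5.2) to (7.6, 3.3), a distance of √(0.2² + 1.9²) ≈ 1.9.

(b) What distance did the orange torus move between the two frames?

0.9

The orange torus moved from about (11.1, 1.5) to (10.3, 1.8), a distance of √(0.8² + 0.3²) ≈ 0.9.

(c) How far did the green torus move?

1.6

From (1.4, 6.4) to (2.9, 6.9), the green torus covered √(1.5² + 0.5²) ≈ 1.6 units.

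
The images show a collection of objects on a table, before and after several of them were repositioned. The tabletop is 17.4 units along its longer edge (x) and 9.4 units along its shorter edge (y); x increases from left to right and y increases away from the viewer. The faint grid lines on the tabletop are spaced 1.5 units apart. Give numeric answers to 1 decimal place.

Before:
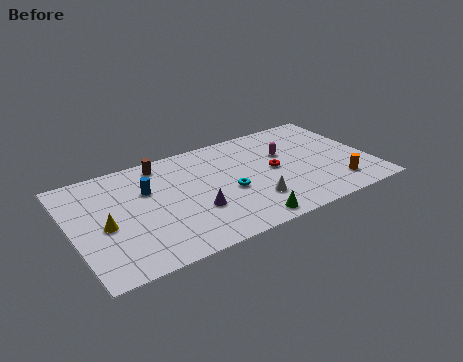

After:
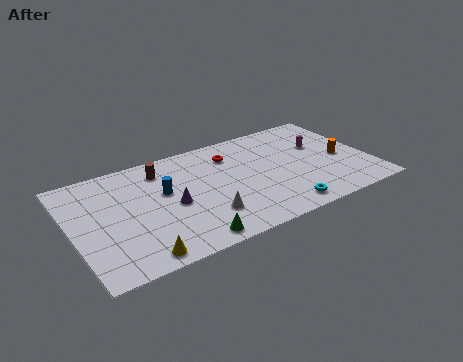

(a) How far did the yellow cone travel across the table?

3.5

The yellow cone moved from about (1.8, 4.2) to (3.3, 1.0), a distance of √(1.5² + 3.2²) ≈ 3.5.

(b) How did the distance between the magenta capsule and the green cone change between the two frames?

+4.0

Before: roughly 5.9 units apart; after: 9.9. That's 4.0 units further apart.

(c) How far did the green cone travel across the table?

3.3

The green cone moved from about (9.5, 1.0) to (6.2, 1.0), a distance of √(3.3² + 0.0²) ≈ 3.3.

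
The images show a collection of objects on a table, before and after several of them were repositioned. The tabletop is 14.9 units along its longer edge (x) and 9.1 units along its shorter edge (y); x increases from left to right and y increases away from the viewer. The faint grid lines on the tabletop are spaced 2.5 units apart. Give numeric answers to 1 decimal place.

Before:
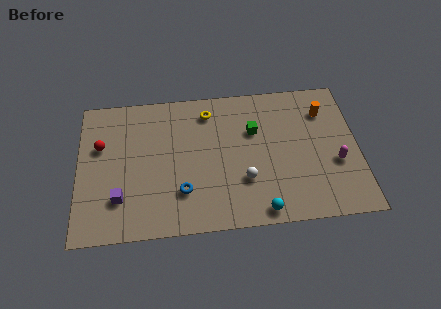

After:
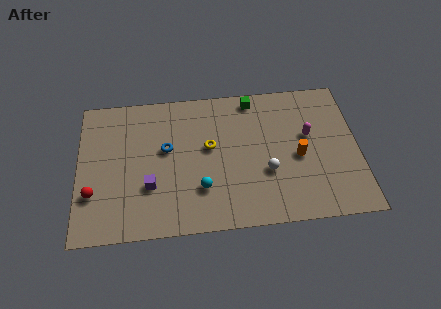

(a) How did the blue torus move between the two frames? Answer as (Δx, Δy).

(-0.8, 2.8)

From the two frames, the blue torus sits at roughly (5.5, 2.5) before and (4.7, 5.3) after.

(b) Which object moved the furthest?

the cyan sphere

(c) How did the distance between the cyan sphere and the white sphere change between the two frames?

+1.4

The distance was about 2.2 in the first image and 3.6 in the second, so they moved 1.4 units further apart.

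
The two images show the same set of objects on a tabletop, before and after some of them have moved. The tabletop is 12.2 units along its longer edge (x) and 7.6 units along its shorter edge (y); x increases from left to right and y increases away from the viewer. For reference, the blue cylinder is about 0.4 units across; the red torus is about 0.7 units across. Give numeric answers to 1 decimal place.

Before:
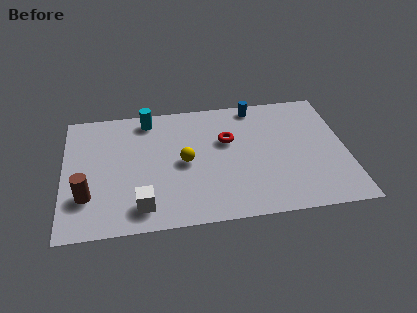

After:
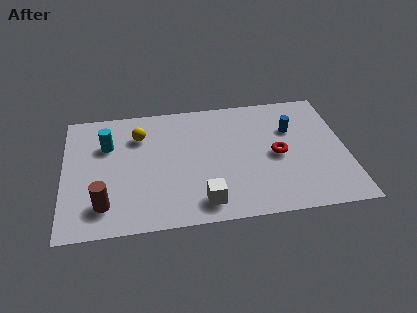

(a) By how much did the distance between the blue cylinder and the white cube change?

-1.9

Before: roughly 7.5 units apart; after: 5.6. That's 1.9 units closer together.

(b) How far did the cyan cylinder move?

2.3

The cyan cylinder was near (3.7, 6.6) before and (1.9, 5.2) after, so it travelled √(1.8² + 1.4²) ≈ 2.3 units.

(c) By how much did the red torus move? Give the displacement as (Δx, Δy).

(2.1, -1.2)

The red torus was at about (7.1, 4.8) and moved to about (9.2, 3.6).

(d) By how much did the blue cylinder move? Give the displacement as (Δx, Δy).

(1.5, -1.7)

The blue cylinder was at about (8.4, 6.8) and moved to about (9.9, 5.1).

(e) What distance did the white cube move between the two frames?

2.6

The white cube was near (3.3, 1.3) before and (5.9, 1.2) after, so it travelled √(2.6² + 0.1²) ≈ 2.6 units.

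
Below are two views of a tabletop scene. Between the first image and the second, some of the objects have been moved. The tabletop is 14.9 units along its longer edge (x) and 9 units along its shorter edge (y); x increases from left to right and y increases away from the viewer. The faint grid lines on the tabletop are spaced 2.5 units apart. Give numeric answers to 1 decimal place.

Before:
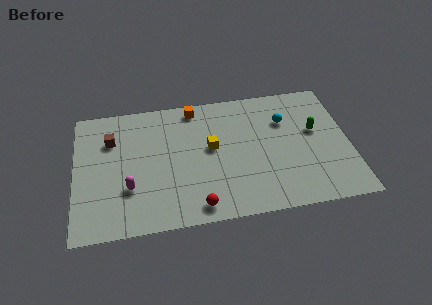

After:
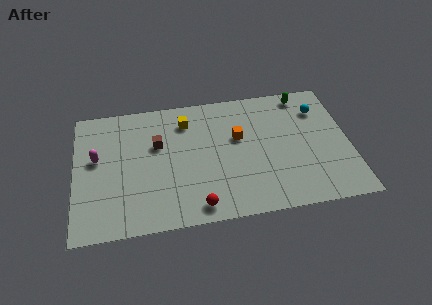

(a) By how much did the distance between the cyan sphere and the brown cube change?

-0.5

Before: roughly 9.5 units apart; after: 9.0. That's 0.5 units closer together.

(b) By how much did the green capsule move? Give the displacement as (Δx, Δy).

(-0.5, 2.7)

The green capsule started near (13.1, 5.3) and ended near (12.6, 8.0).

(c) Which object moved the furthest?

the orange cube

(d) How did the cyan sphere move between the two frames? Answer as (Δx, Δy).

(1.9, 0.5)

The cyan sphere was at about (11.5, 6.3) and moved to about (13.4, 6.8).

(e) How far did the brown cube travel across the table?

2.6

The brown cube moved from about (2.0, 6.4) to (4.5, 5.7), a distance of √(2.5² + 0.7²) ≈ 2.6.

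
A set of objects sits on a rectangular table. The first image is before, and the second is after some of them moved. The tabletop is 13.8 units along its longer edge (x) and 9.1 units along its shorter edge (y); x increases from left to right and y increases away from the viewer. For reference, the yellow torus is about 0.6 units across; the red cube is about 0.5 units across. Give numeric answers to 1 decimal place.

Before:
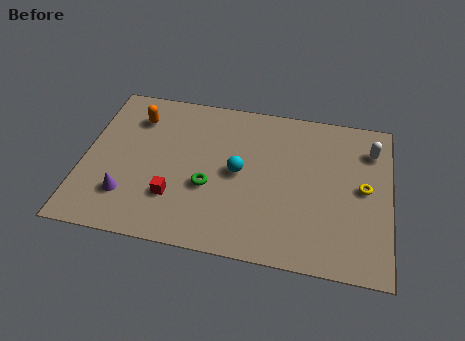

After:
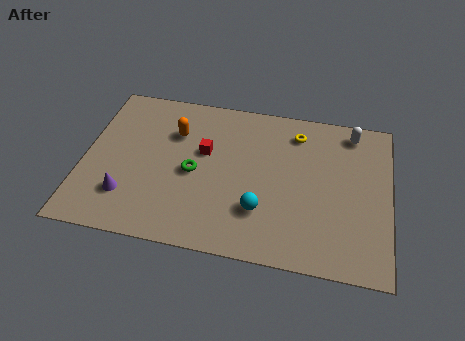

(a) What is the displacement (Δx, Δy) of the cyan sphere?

(1.1, -2.0)

The cyan sphere started near (7.0, 4.6) and ended near (8.1, 2.6).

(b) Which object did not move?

the purple cone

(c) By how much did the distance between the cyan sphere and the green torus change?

+1.8

The distance was about 1.7 in the first image and 3.5 in the second, so they moved 1.8 units further apart.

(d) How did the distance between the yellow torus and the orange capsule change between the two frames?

-5.1

Before: roughly 10.7 units apart; after: 5.6. That's 5.1 units closer together.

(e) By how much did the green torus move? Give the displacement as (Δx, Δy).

(-0.7, 0.7)

The green torus started near (5.7, 3.5) and ended near (5.0, 4.2).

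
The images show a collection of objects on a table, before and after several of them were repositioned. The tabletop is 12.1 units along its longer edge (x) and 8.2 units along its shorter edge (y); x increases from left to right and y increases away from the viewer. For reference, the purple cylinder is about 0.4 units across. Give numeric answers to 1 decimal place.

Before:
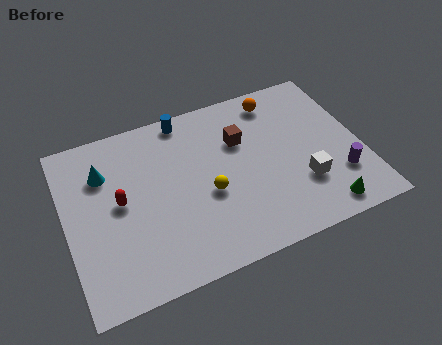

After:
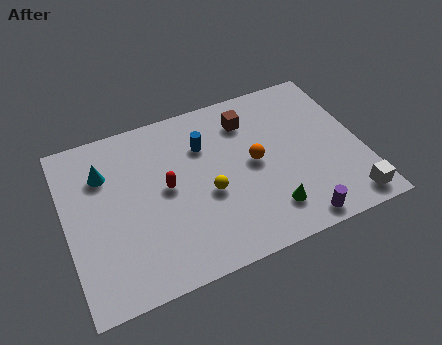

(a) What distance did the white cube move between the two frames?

2.3

The white cube moved from about (9.5, 2.5) to (11.2, 1.0), a distance of √(1.7² + 1.5²) ≈ 2.3.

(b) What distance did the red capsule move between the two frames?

1.9

From (2.2, 4.3) to (4.1, 4.3), the red capsule covered √(1.9² + 0.0²) ≈ 1.9 units.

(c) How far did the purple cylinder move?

2.5

The purple cylinder moved from about (11.0, 2.3) to (9.0, 0.8), a distance of √(2.0² + 1.5²) ≈ 2.5.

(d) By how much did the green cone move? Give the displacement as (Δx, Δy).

(-2.1, 0.7)

From the two frames, the green cone sits at roughly (10.1, 1.0) before and (8.0, 1.7) after.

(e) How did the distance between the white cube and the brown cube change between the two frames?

+2.7

Before: roughly 3.7 units apart; after: 6.4. That's 2.7 units further apart.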